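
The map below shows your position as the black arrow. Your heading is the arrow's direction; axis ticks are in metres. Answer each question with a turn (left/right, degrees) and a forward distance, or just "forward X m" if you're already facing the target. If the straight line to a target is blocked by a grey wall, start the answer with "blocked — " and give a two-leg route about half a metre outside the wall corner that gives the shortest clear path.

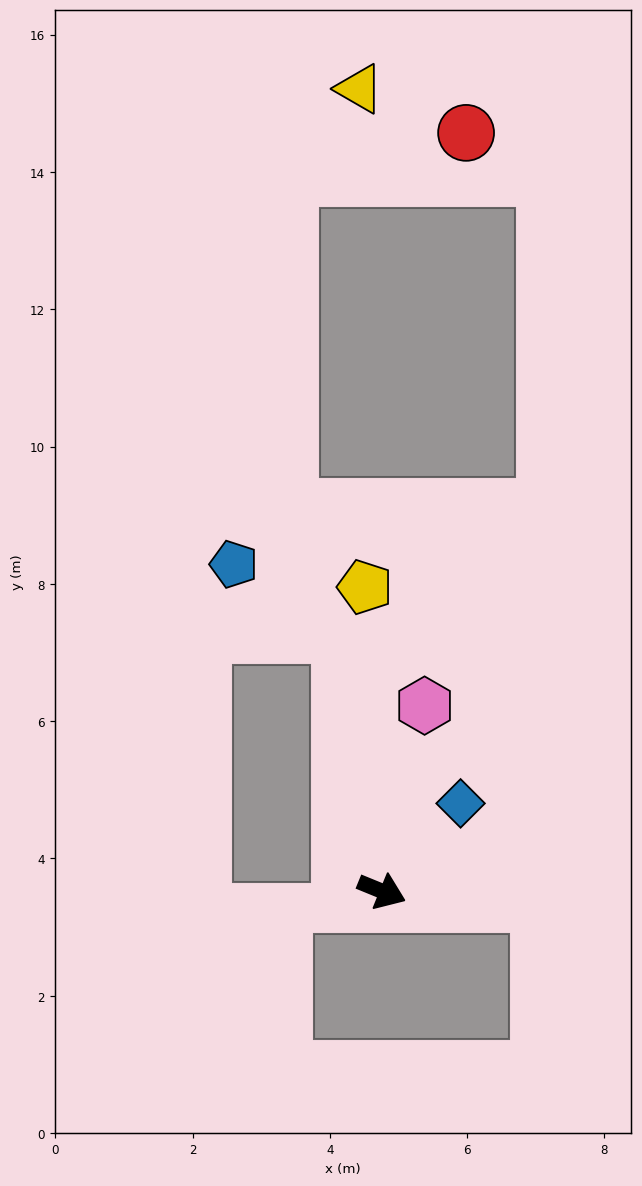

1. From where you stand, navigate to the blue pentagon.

blocked — turn left 121°, forward 3.8 m, then turn left 48°, forward 1.9 m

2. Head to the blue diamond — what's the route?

turn left 70°, forward 1.7 m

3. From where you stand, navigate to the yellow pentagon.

turn left 115°, forward 4.4 m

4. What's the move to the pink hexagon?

turn left 99°, forward 2.8 m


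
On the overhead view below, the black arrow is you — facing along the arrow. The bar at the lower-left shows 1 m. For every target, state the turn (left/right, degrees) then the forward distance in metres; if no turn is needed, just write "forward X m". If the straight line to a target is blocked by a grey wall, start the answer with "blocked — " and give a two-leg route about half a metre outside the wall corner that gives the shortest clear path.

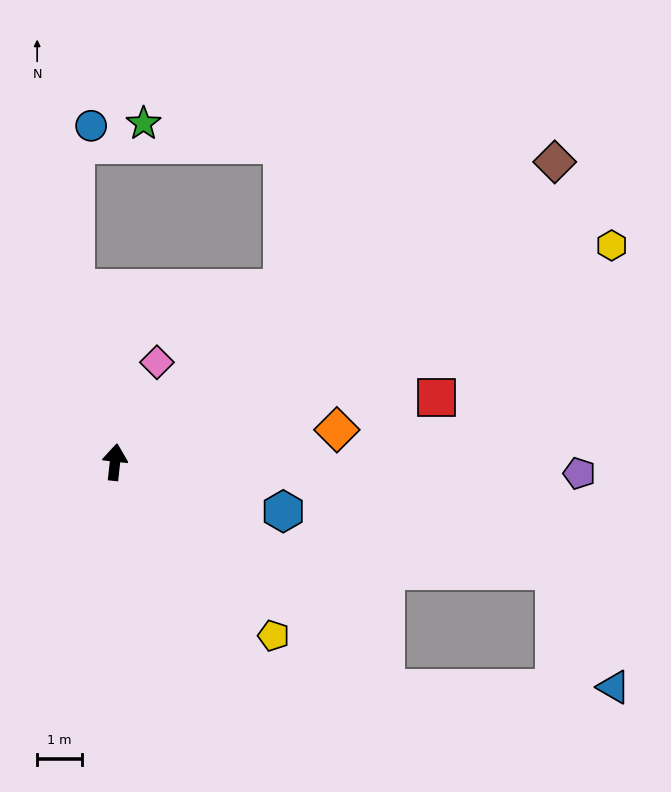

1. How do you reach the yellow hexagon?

turn right 60°, forward 12.1 m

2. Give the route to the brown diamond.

turn right 49°, forward 11.8 m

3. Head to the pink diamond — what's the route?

turn right 17°, forward 2.4 m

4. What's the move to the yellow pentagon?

turn right 131°, forward 5.2 m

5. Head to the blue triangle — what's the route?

blocked — turn right 124°, forward 7.8 m, then turn left 41°, forward 5.1 m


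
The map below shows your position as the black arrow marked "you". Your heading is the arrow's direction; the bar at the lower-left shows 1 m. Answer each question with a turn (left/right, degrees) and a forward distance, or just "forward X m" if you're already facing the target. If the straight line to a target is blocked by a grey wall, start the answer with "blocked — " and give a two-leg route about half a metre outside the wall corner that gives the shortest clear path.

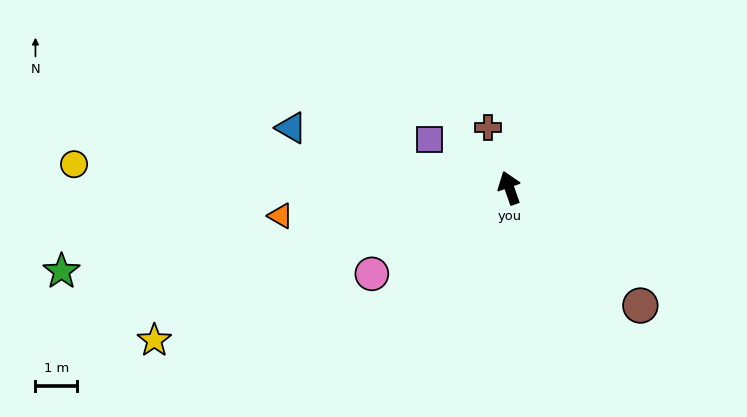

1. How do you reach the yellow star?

turn left 94°, forward 9.3 m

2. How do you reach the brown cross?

forward 1.5 m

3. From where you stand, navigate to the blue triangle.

turn left 55°, forward 5.4 m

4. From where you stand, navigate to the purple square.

turn left 39°, forward 2.2 m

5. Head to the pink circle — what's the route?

turn left 103°, forward 3.9 m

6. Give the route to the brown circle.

turn right 151°, forward 4.2 m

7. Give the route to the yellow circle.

turn left 68°, forward 10.5 m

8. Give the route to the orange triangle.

turn left 78°, forward 5.5 m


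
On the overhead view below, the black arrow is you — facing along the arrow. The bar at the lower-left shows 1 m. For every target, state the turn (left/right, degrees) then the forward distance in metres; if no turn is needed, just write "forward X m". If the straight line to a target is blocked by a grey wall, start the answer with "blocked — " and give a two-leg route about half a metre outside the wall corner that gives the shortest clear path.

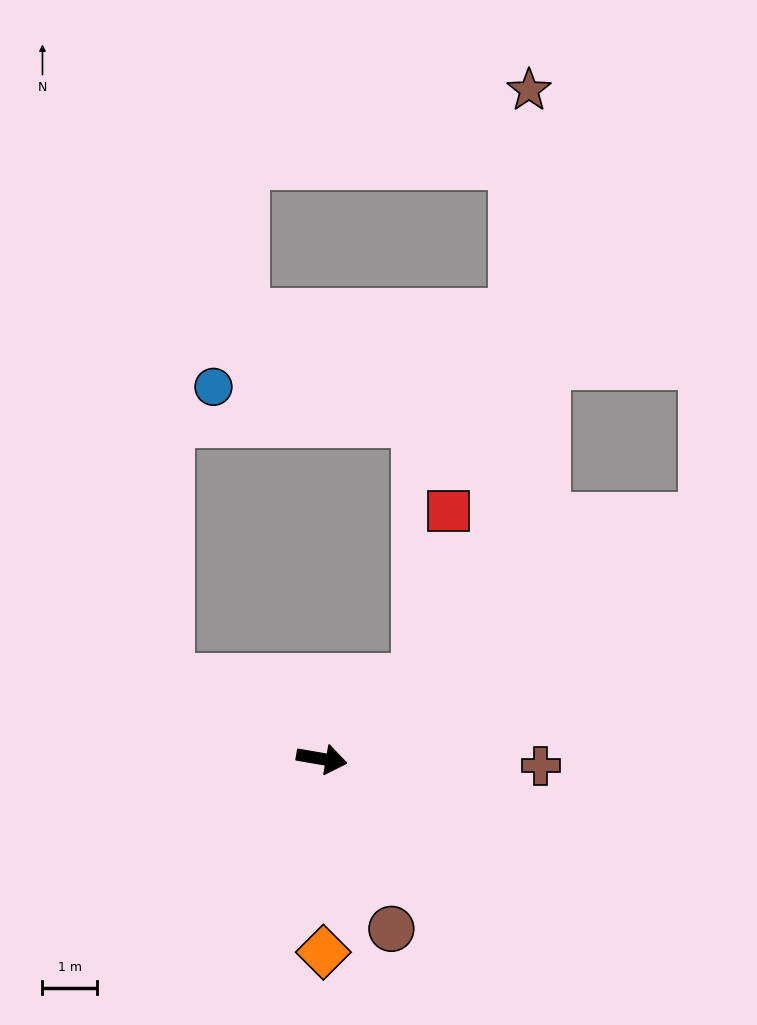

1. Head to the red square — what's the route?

blocked — turn left 52°, forward 2.3 m, then turn left 36°, forward 3.1 m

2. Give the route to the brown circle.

turn right 58°, forward 3.4 m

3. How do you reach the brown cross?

turn left 8°, forward 4.1 m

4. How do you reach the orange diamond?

turn right 80°, forward 3.6 m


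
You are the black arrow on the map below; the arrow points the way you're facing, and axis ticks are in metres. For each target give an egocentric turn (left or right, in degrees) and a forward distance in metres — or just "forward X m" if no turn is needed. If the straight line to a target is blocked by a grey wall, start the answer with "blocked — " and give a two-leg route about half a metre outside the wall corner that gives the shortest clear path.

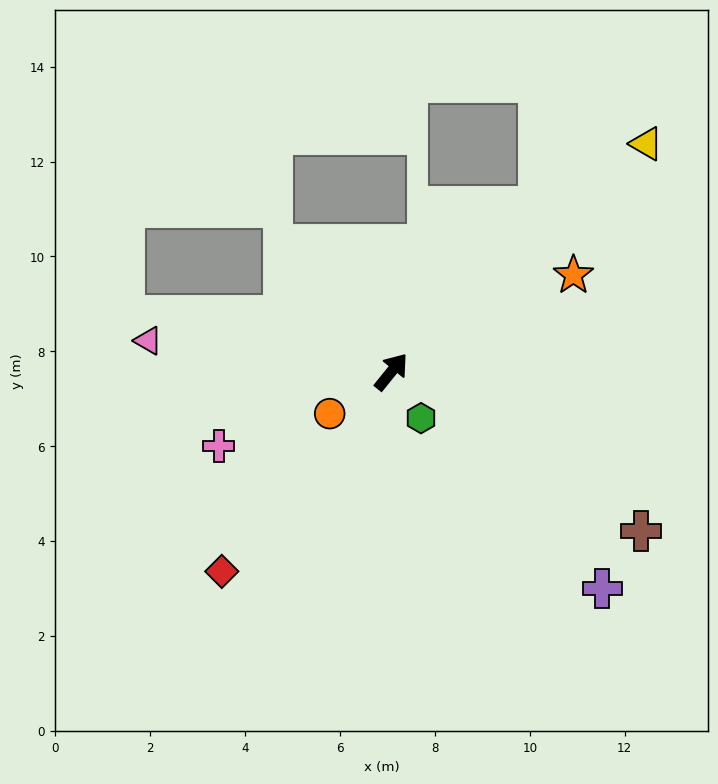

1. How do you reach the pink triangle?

turn left 122°, forward 5.2 m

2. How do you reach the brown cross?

turn right 84°, forward 6.2 m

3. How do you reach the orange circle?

turn left 163°, forward 1.6 m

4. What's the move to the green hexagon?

turn right 108°, forward 1.2 m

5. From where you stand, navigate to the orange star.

turn right 23°, forward 4.3 m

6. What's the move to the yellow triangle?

turn right 9°, forward 7.2 m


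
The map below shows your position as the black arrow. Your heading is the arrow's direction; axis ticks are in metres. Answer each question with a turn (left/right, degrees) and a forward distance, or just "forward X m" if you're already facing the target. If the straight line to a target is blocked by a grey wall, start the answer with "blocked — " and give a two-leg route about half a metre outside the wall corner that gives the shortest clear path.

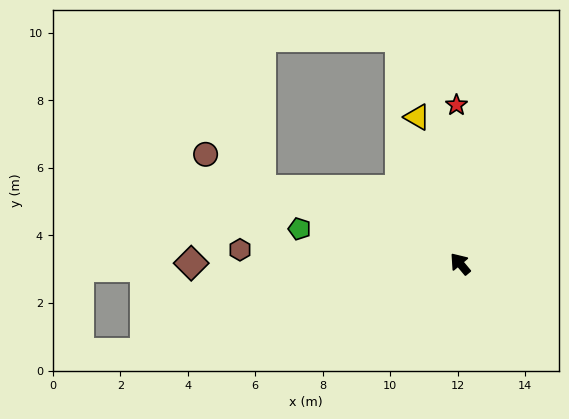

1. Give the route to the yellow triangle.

turn right 24°, forward 4.5 m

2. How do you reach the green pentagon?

turn left 38°, forward 4.9 m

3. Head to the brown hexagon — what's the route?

turn left 46°, forward 6.5 m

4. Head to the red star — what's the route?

turn right 39°, forward 4.7 m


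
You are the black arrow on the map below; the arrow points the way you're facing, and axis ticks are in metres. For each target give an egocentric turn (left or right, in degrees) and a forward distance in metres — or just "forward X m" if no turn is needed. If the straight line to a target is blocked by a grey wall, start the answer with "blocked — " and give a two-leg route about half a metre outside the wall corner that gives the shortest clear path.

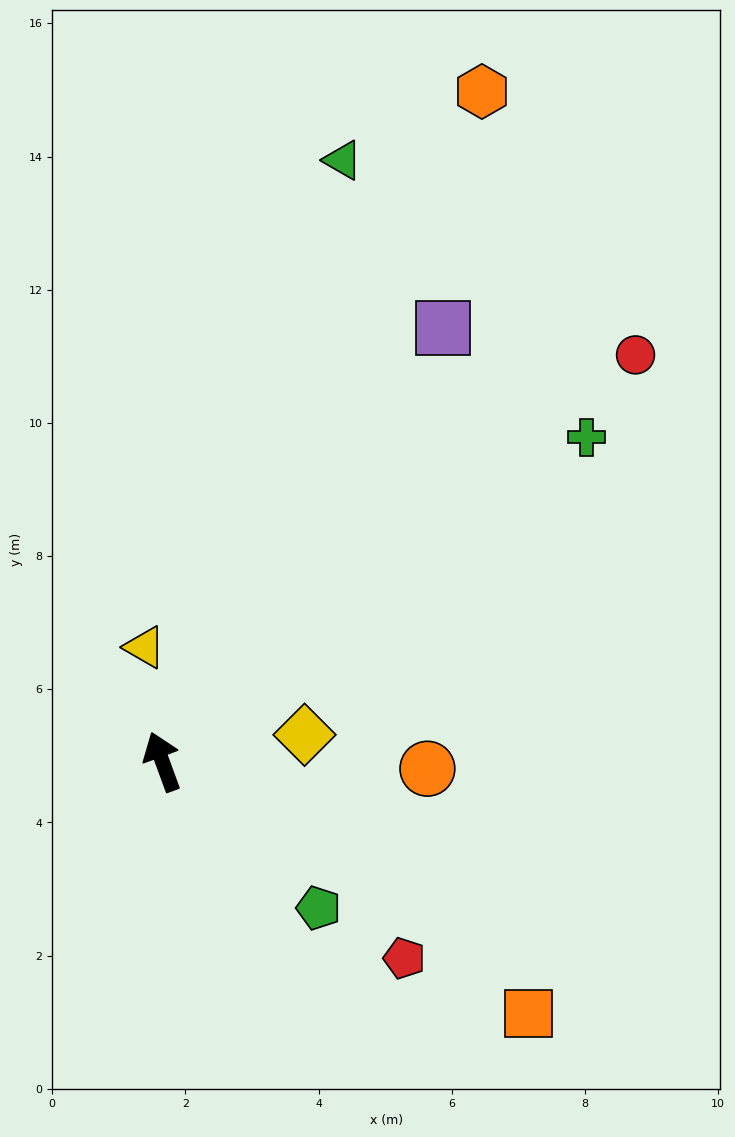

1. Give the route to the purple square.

turn right 53°, forward 7.8 m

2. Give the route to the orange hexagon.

turn right 46°, forward 11.1 m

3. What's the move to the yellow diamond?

turn right 99°, forward 2.2 m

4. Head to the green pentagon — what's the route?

turn right 153°, forward 3.2 m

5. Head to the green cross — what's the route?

turn right 73°, forward 8.0 m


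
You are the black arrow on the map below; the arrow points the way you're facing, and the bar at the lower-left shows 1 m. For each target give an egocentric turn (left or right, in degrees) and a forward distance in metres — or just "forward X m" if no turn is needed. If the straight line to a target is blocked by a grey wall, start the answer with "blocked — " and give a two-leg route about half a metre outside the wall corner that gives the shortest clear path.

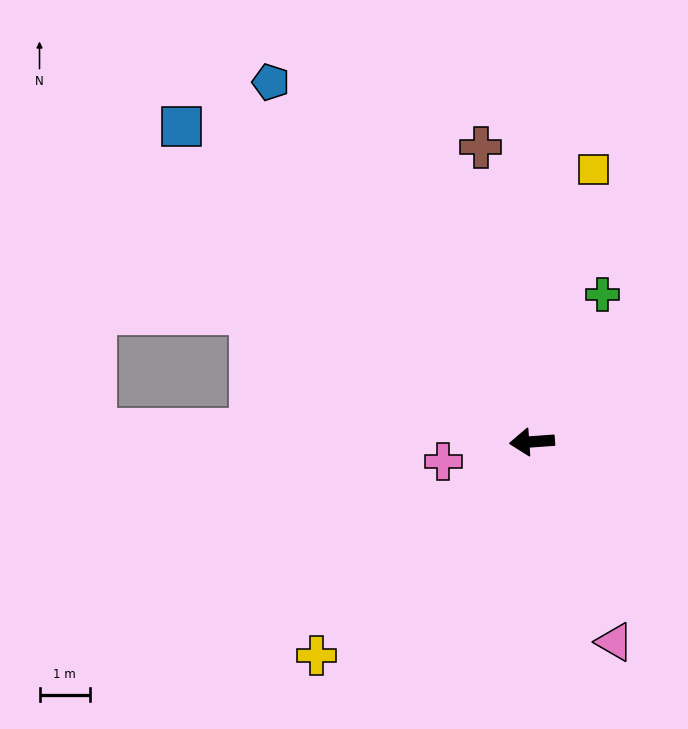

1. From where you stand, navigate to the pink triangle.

turn left 108°, forward 4.3 m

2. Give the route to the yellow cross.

turn left 41°, forward 6.0 m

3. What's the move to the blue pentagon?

turn right 58°, forward 8.9 m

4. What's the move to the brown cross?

turn right 84°, forward 6.0 m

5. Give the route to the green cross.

turn right 120°, forward 3.3 m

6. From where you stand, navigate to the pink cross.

turn left 9°, forward 1.8 m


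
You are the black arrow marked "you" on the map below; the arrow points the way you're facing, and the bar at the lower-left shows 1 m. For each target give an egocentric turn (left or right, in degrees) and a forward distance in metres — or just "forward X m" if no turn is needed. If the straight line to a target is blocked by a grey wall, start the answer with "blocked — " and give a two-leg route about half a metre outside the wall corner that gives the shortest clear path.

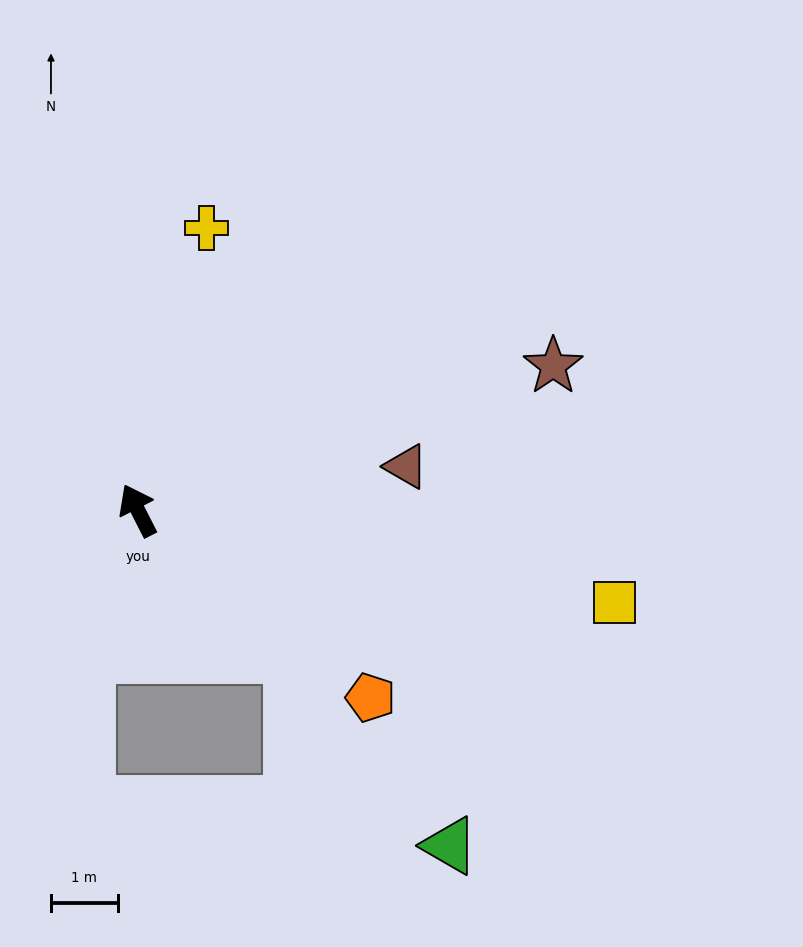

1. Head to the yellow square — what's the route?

turn right 128°, forward 7.3 m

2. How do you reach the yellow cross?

turn right 41°, forward 4.3 m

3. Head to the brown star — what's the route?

turn right 98°, forward 6.6 m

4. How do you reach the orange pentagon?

turn right 156°, forward 4.5 m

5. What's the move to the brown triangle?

turn right 108°, forward 4.1 m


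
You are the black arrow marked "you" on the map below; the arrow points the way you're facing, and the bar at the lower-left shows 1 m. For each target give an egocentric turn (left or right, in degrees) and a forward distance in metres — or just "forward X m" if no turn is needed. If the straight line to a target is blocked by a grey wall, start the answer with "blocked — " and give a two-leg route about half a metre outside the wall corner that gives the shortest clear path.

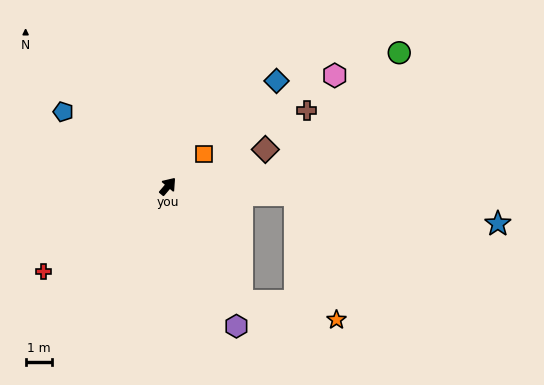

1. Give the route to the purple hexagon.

turn right 114°, forward 5.9 m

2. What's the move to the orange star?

blocked — turn right 107°, forward 5.2 m, then turn left 46°, forward 3.6 m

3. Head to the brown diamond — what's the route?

turn right 29°, forward 3.9 m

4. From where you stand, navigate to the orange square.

turn right 8°, forward 1.8 m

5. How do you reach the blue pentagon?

turn left 95°, forward 4.9 m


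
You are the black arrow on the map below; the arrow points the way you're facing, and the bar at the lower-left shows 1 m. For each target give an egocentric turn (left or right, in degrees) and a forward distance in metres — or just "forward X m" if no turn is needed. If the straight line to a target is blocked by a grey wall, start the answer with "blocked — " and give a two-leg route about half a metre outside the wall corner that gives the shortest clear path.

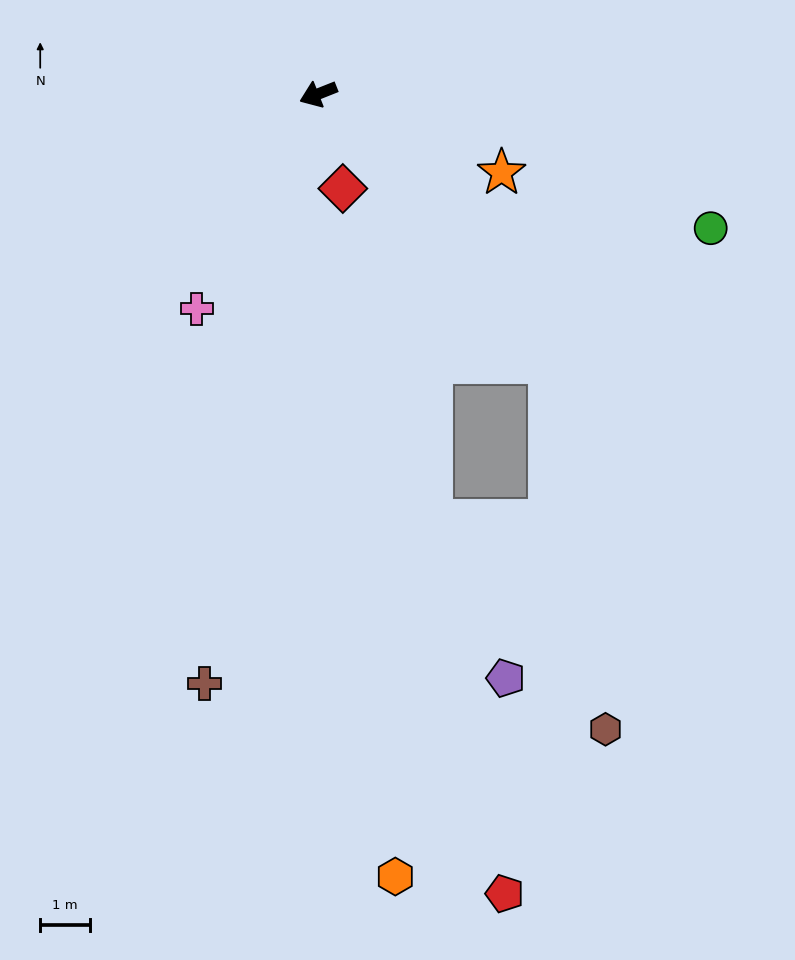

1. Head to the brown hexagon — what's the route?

blocked — turn left 109°, forward 7.2 m, then turn right 32°, forward 7.5 m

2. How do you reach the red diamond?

turn left 83°, forward 2.0 m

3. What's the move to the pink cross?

turn left 39°, forward 5.0 m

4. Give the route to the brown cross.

turn left 57°, forward 12.2 m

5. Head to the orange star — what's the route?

turn left 135°, forward 4.0 m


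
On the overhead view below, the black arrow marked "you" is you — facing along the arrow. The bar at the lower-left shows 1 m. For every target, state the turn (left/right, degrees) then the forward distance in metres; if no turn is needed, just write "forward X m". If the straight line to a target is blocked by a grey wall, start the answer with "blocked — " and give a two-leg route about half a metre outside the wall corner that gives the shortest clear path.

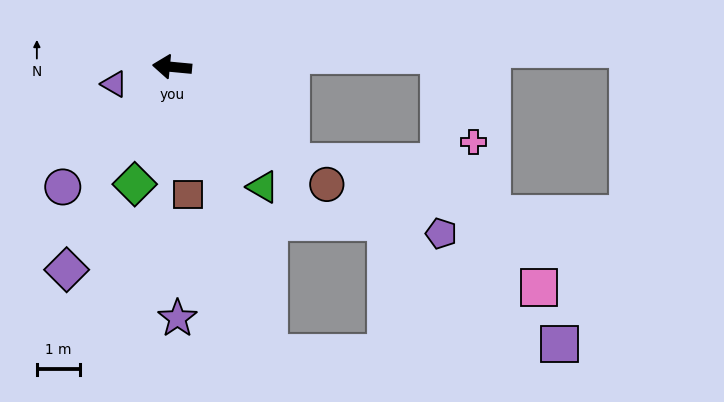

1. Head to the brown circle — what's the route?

turn left 148°, forward 4.5 m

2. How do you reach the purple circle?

turn left 53°, forward 3.8 m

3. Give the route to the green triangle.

turn left 133°, forward 3.5 m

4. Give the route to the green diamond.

turn left 78°, forward 2.8 m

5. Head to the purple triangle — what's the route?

turn left 22°, forward 1.4 m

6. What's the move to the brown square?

turn left 103°, forward 3.0 m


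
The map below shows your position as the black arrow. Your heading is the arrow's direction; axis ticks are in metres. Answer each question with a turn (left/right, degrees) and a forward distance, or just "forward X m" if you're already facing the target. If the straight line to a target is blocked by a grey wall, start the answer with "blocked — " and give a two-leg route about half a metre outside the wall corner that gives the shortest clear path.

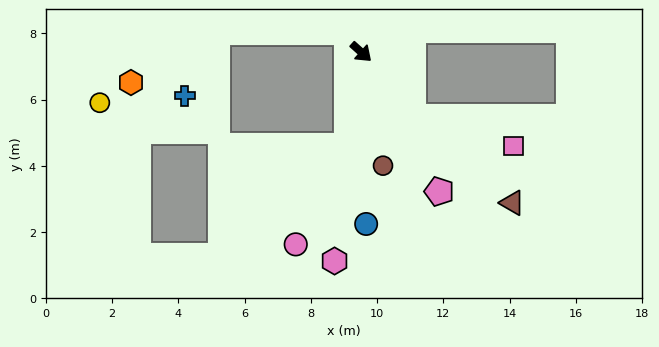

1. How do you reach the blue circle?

turn right 46°, forward 5.2 m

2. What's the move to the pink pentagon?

turn right 19°, forward 4.8 m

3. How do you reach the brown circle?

turn right 37°, forward 3.5 m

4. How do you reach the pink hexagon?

turn right 55°, forward 6.4 m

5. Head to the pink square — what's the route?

blocked — turn right 10°, forward 2.5 m, then turn left 36°, forward 3.2 m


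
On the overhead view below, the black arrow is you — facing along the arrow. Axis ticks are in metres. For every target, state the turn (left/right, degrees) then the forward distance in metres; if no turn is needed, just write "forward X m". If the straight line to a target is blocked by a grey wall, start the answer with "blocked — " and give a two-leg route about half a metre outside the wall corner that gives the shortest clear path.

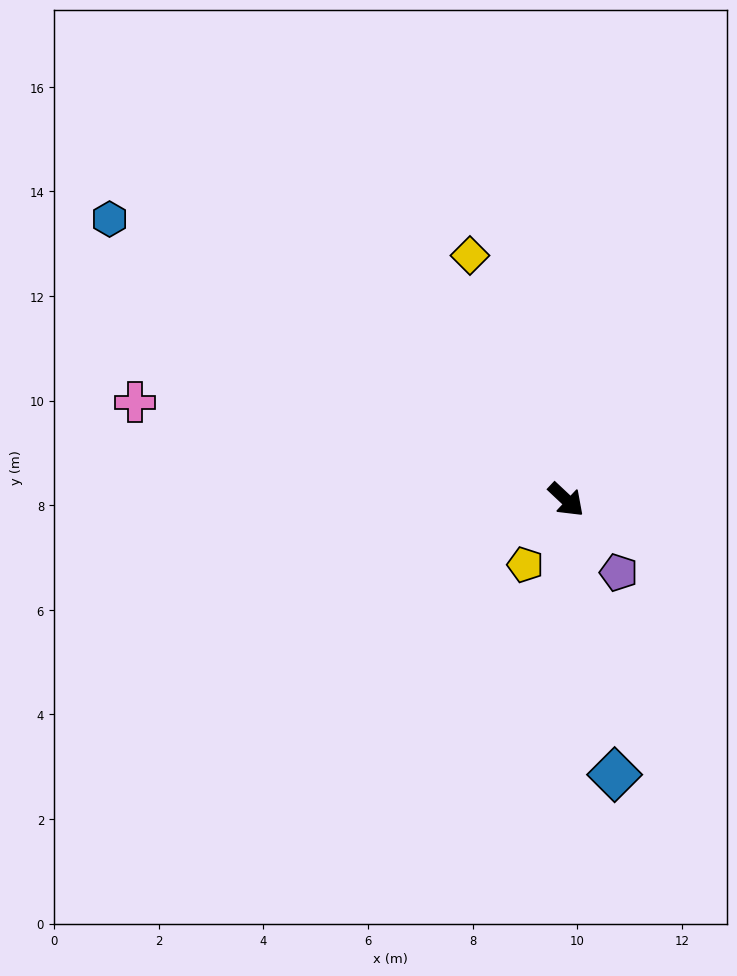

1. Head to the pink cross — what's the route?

turn right 150°, forward 8.5 m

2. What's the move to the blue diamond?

turn right 37°, forward 5.3 m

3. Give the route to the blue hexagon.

turn right 168°, forward 10.2 m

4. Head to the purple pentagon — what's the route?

turn right 11°, forward 1.7 m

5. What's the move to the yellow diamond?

turn left 155°, forward 5.0 m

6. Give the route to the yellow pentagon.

turn right 79°, forward 1.5 m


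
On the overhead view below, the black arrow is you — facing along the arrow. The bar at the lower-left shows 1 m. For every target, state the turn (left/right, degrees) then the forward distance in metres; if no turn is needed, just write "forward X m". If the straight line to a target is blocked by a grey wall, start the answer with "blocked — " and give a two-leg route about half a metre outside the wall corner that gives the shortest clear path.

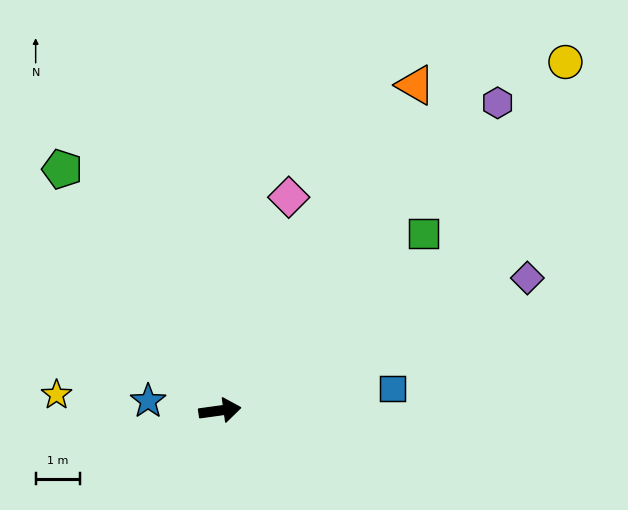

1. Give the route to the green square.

turn left 33°, forward 6.0 m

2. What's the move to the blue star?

turn left 165°, forward 1.6 m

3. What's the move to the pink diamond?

turn left 64°, forward 5.0 m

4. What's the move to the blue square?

forward 3.9 m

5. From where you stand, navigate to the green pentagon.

turn left 115°, forward 6.5 m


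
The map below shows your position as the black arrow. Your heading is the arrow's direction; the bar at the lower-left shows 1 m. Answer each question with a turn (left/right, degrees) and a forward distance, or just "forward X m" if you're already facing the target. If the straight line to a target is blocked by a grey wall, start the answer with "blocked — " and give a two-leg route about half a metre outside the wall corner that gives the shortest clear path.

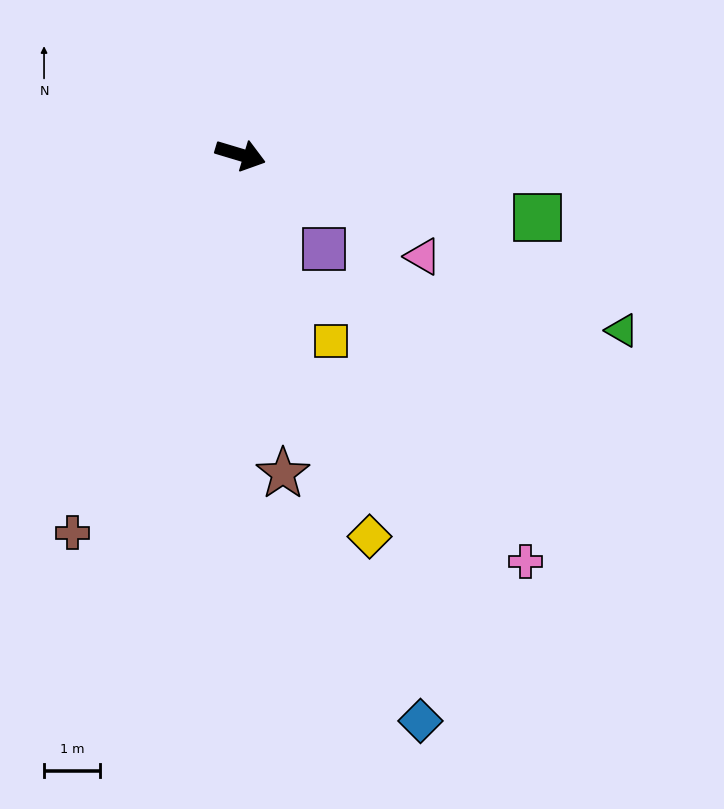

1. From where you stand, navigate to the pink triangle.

turn right 12°, forward 3.7 m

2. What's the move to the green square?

turn left 5°, forward 5.4 m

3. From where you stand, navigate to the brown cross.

turn right 97°, forward 7.3 m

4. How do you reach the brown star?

turn right 66°, forward 5.7 m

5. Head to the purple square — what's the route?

turn right 32°, forward 2.2 m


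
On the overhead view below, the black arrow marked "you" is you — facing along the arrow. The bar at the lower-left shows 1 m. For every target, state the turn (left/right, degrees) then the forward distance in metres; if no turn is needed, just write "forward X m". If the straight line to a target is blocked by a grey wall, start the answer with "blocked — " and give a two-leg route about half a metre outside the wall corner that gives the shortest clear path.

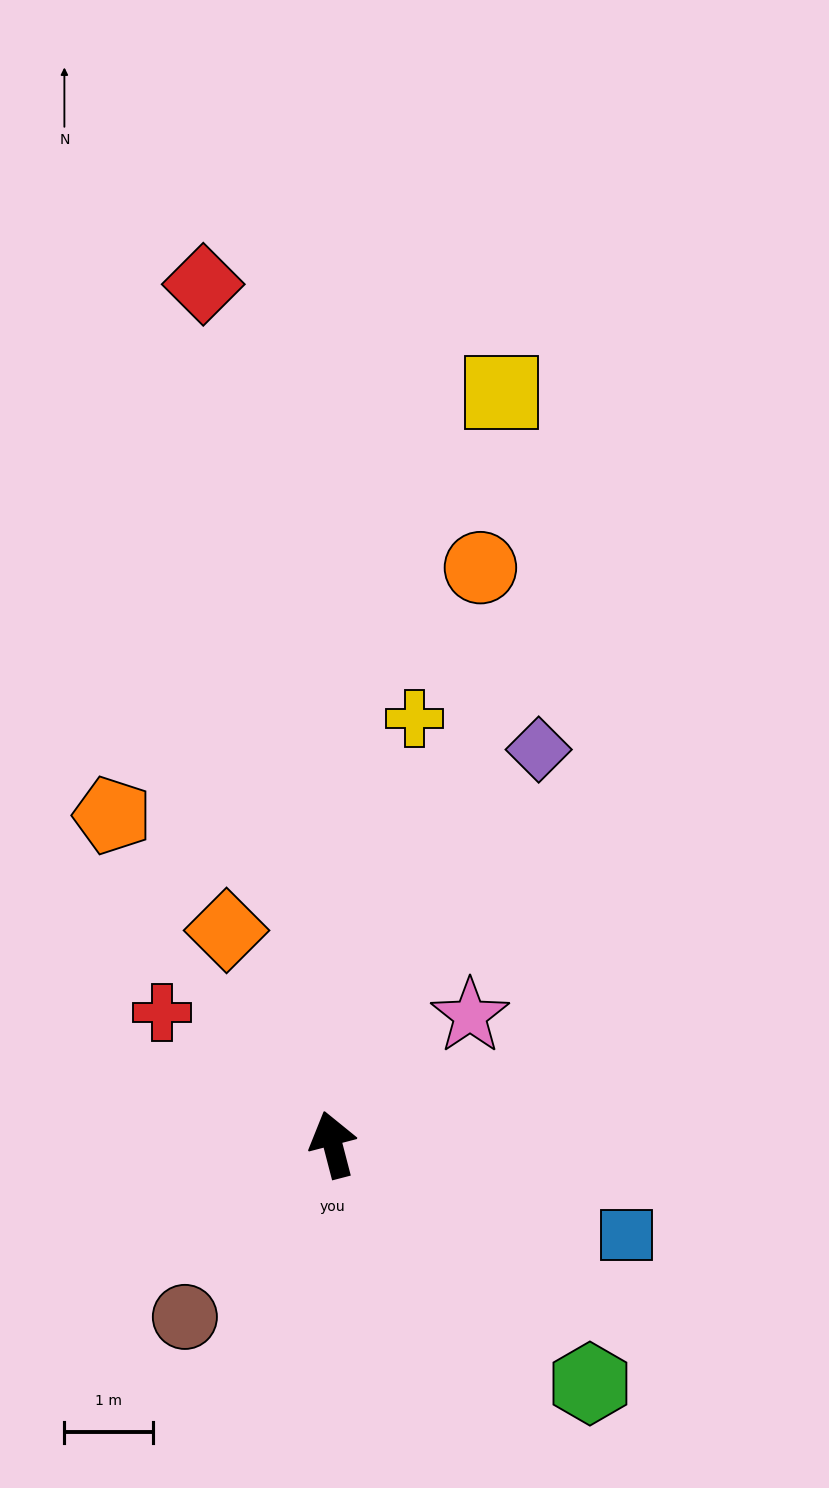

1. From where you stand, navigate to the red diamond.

turn right 6°, forward 9.8 m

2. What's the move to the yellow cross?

turn right 25°, forward 4.9 m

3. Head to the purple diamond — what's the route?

turn right 42°, forward 5.0 m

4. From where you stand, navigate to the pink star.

turn right 61°, forward 2.1 m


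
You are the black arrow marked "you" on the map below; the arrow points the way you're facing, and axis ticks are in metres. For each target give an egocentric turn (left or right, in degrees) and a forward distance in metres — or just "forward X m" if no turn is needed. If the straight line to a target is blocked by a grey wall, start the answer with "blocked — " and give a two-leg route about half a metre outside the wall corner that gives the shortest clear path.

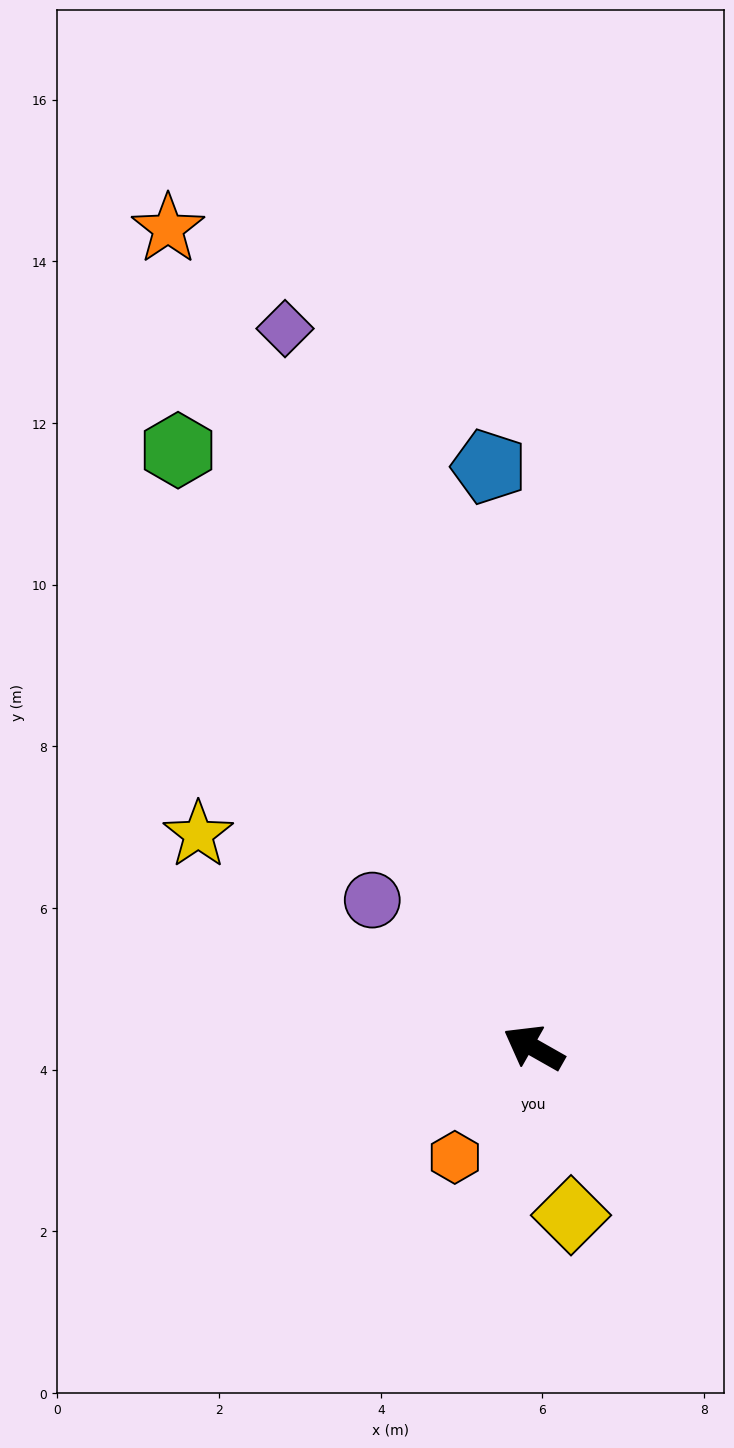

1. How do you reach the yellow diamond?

turn left 132°, forward 2.1 m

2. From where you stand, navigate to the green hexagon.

turn right 30°, forward 8.6 m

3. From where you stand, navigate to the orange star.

turn right 36°, forward 11.1 m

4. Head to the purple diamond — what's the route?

turn right 41°, forward 9.4 m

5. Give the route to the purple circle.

turn right 13°, forward 2.7 m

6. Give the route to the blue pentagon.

turn right 56°, forward 7.2 m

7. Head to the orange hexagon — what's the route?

turn left 84°, forward 1.7 m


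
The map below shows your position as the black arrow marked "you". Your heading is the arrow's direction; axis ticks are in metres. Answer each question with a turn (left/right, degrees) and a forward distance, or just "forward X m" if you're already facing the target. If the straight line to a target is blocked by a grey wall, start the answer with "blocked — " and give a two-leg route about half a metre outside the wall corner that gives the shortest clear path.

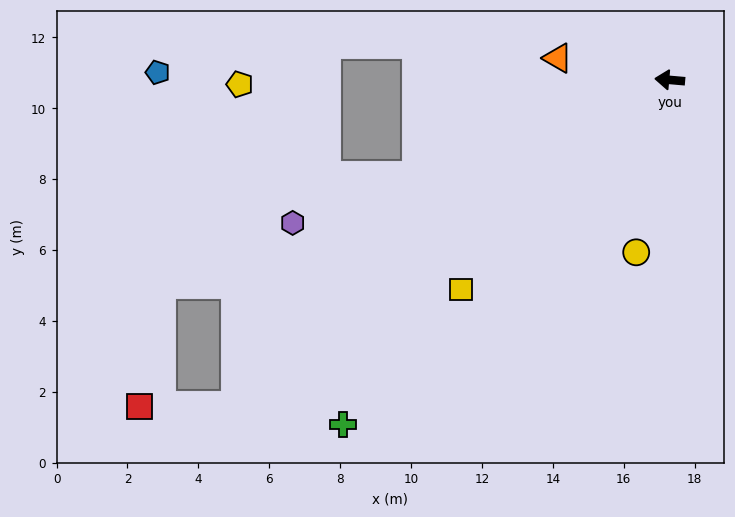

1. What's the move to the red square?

blocked — turn left 42°, forward 15.3 m, then turn right 37°, forward 2.7 m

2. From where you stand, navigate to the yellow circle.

turn left 84°, forward 5.0 m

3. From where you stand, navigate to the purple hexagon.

turn left 26°, forward 11.4 m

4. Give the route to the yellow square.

turn left 50°, forward 8.3 m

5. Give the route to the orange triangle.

turn right 6°, forward 3.2 m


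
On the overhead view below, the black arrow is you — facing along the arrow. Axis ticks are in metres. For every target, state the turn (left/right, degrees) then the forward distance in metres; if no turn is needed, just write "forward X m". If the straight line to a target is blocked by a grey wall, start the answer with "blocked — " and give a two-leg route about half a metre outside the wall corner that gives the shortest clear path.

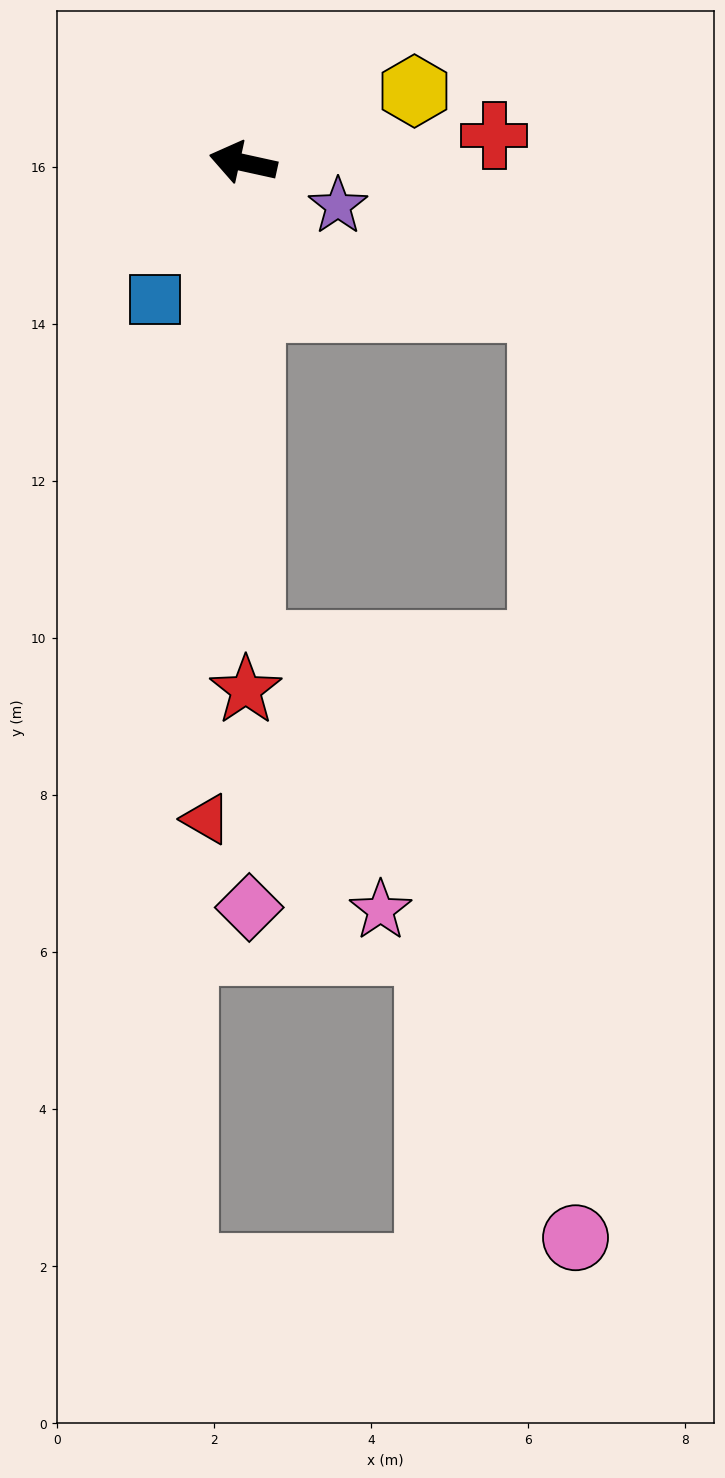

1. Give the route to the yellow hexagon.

turn right 145°, forward 2.4 m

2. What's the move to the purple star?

turn left 168°, forward 1.3 m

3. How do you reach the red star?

turn left 103°, forward 6.7 m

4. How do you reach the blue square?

turn left 70°, forward 2.1 m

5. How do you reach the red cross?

turn right 161°, forward 3.2 m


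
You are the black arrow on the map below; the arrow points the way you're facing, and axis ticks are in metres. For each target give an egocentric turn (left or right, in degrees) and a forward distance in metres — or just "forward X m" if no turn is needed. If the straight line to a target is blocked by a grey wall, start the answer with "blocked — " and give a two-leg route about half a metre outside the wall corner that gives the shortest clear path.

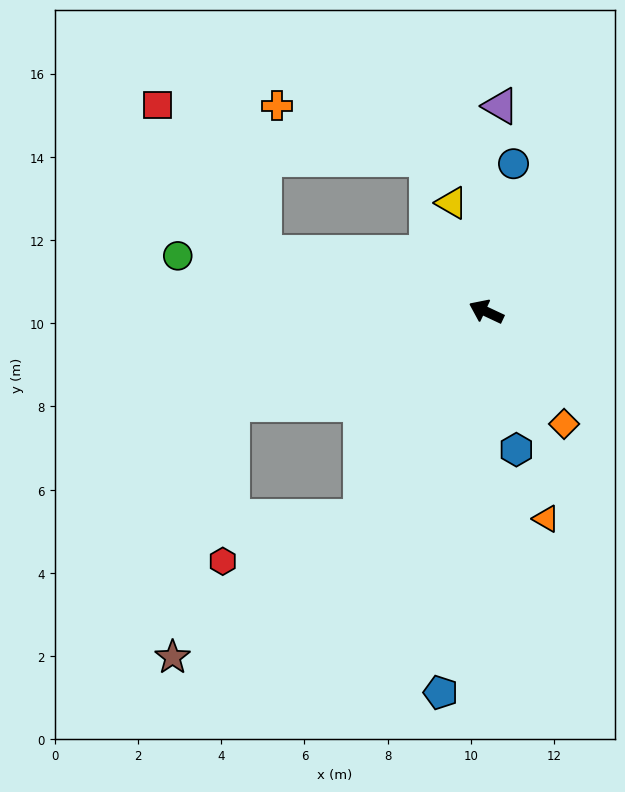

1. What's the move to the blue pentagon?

turn left 108°, forward 9.2 m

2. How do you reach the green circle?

turn left 15°, forward 7.5 m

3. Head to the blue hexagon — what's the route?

turn left 127°, forward 3.4 m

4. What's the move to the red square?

blocked — turn left 10°, forward 5.5 m, then turn right 39°, forward 4.4 m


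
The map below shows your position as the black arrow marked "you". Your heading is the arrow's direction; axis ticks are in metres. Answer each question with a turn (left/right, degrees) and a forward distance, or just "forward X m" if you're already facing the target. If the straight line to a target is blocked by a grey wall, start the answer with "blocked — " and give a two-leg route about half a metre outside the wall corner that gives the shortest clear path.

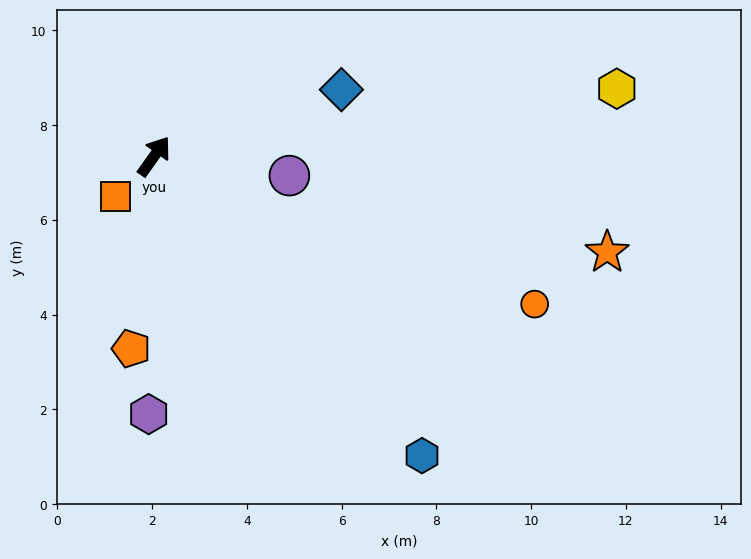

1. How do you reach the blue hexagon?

turn right 103°, forward 8.5 m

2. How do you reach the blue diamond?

turn right 35°, forward 4.2 m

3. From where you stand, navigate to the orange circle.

turn right 76°, forward 8.6 m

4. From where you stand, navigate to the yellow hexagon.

turn right 46°, forward 9.9 m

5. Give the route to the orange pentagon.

turn right 151°, forward 4.1 m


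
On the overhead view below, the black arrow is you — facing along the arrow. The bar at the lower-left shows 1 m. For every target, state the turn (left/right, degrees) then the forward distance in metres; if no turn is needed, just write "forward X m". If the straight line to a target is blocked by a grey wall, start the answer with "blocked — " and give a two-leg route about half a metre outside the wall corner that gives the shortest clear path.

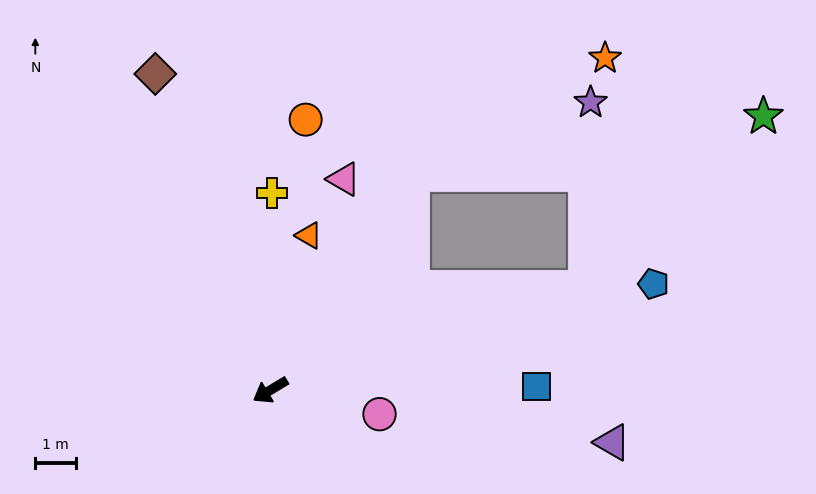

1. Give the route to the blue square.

turn left 150°, forward 6.6 m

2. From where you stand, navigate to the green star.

blocked — turn left 167°, forward 8.2 m, then turn left 26°, forward 6.1 m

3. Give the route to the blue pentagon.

turn left 164°, forward 9.8 m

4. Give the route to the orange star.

blocked — turn right 155°, forward 6.4 m, then turn right 25°, forward 5.6 m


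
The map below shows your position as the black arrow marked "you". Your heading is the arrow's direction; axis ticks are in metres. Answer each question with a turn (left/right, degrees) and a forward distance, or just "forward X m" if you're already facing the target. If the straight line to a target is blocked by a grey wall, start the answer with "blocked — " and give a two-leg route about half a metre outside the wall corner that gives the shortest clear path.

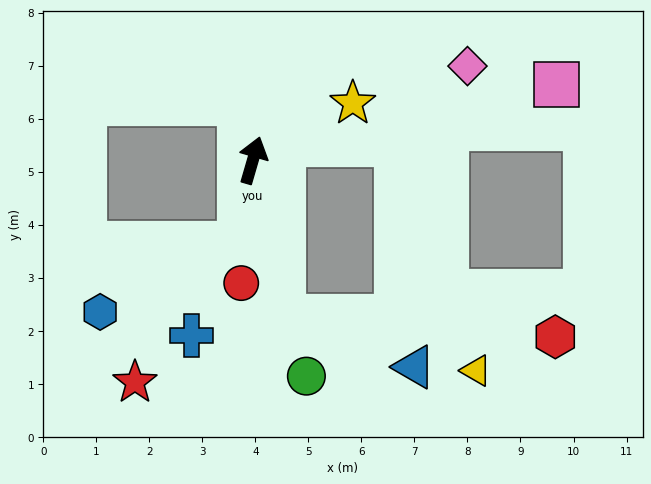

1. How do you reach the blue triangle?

blocked — turn right 153°, forward 3.0 m, then turn left 58°, forward 2.6 m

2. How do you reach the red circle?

turn right 169°, forward 2.3 m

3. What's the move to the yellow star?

turn right 44°, forward 2.2 m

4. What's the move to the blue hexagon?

blocked — turn right 173°, forward 1.6 m, then turn right 55°, forward 2.9 m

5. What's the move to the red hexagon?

blocked — turn right 153°, forward 3.0 m, then turn left 75°, forward 5.1 m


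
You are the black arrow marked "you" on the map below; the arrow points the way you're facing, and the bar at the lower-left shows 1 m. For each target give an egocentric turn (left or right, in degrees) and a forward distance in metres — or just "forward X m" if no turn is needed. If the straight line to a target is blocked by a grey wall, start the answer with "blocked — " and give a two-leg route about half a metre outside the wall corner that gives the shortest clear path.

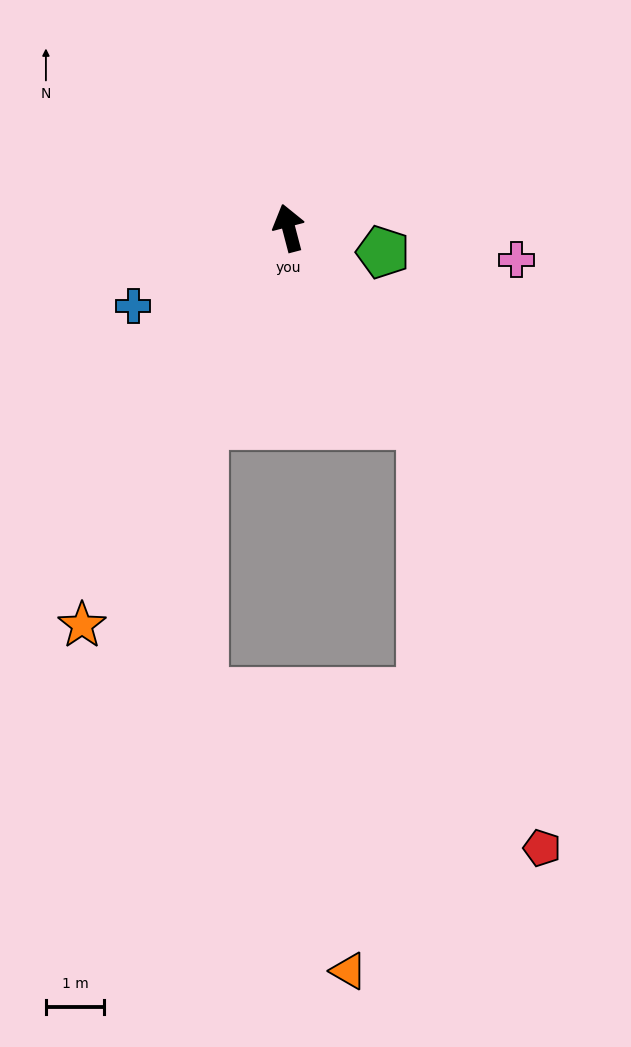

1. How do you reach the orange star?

turn left 138°, forward 7.7 m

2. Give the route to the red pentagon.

blocked — turn right 161°, forward 4.1 m, then turn right 18°, forward 7.6 m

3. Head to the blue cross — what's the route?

turn left 102°, forward 3.0 m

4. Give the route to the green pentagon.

turn right 119°, forward 1.7 m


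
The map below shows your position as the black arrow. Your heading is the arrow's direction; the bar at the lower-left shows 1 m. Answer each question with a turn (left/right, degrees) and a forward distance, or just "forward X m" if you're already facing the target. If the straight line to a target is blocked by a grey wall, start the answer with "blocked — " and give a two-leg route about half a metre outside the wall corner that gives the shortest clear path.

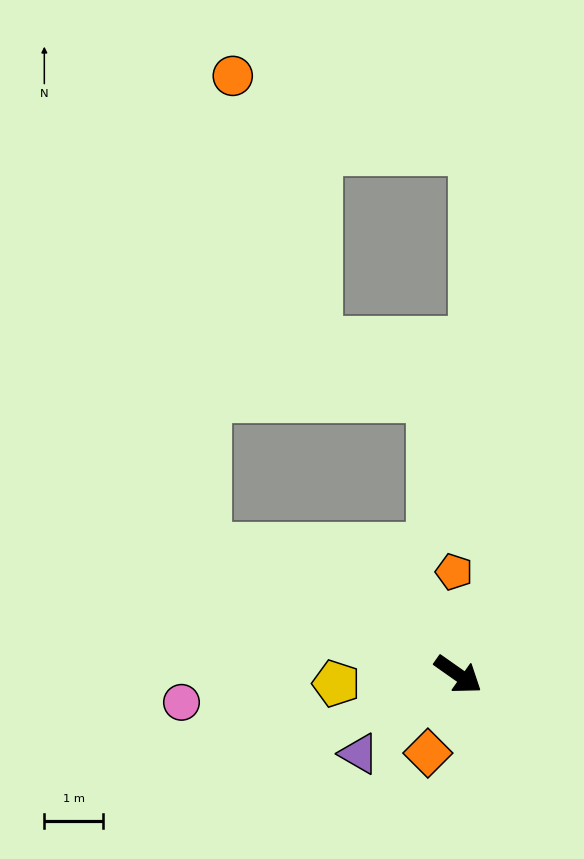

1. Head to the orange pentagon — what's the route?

turn left 127°, forward 1.8 m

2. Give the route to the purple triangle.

turn right 106°, forward 2.2 m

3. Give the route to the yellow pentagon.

turn right 141°, forward 2.1 m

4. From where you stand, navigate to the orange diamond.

turn right 76°, forward 1.4 m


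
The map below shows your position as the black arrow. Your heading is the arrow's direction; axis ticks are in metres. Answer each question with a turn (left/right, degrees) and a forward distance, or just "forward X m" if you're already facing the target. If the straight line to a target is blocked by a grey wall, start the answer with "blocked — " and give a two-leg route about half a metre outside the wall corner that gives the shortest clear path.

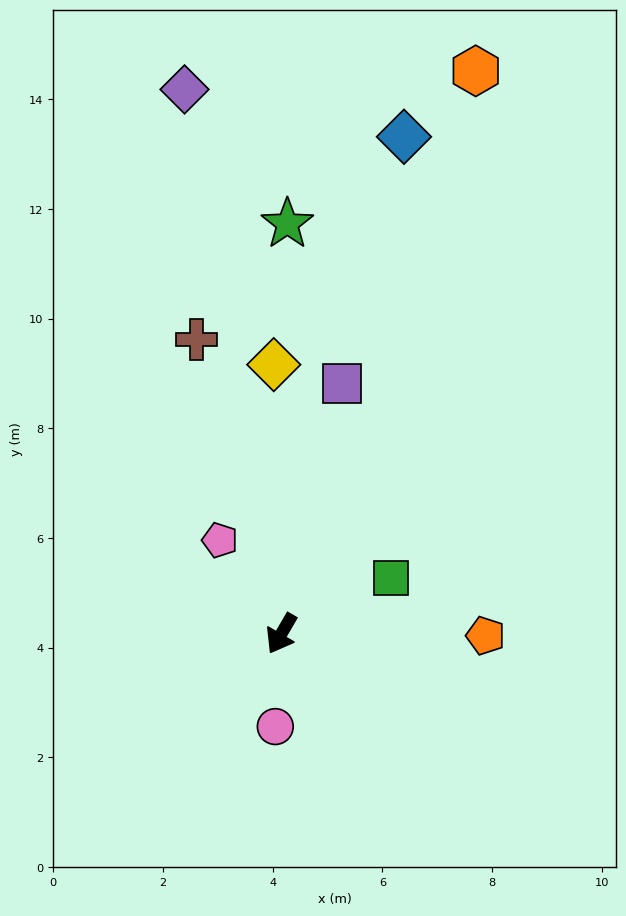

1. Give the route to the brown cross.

turn right 134°, forward 5.6 m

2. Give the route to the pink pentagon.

turn right 117°, forward 2.0 m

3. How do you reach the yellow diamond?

turn right 148°, forward 4.9 m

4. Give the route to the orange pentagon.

turn left 120°, forward 3.7 m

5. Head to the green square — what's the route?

turn left 147°, forward 2.2 m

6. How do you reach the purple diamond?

turn right 140°, forward 10.1 m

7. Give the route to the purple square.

turn right 164°, forward 4.7 m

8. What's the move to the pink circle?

turn left 26°, forward 1.7 m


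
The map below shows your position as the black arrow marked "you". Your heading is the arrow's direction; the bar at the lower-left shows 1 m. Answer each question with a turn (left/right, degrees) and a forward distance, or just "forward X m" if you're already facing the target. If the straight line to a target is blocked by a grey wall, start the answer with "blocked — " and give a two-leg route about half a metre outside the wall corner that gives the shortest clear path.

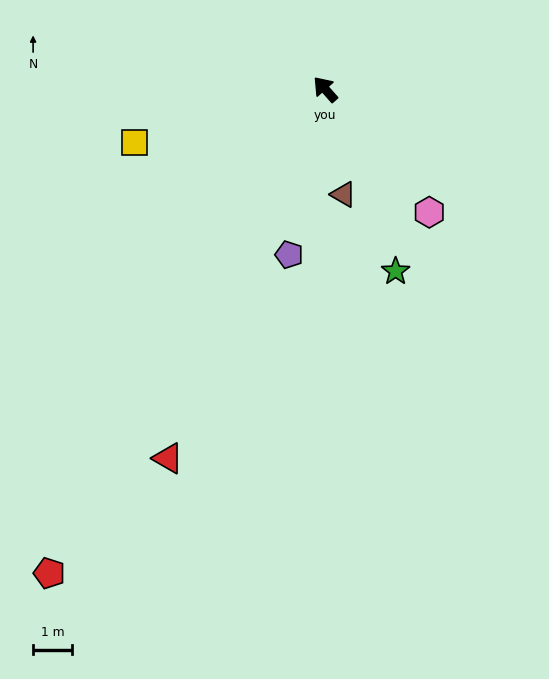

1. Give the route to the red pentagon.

turn left 109°, forward 14.3 m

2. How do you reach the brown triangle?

turn left 148°, forward 2.7 m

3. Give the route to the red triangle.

turn left 115°, forward 10.3 m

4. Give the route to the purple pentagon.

turn left 126°, forward 4.4 m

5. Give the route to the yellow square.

turn left 64°, forward 5.1 m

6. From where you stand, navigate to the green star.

turn left 160°, forward 5.0 m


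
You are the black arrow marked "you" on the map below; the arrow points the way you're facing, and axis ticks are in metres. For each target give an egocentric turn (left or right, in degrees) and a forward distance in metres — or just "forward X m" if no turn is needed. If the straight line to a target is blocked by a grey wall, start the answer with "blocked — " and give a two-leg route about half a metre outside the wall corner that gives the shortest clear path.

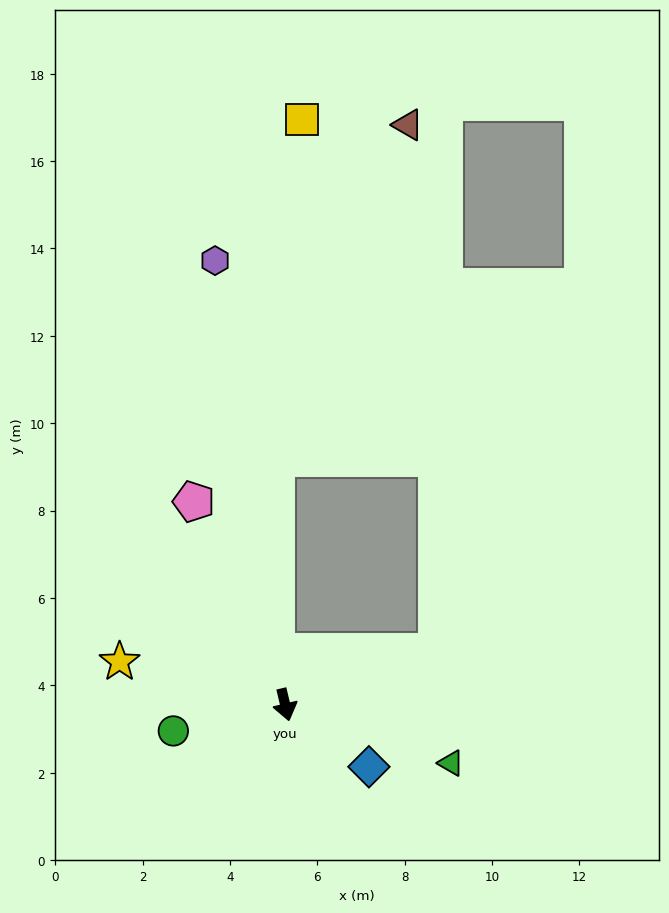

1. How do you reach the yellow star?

turn right 118°, forward 3.9 m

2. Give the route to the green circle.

turn right 90°, forward 2.6 m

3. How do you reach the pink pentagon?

turn right 169°, forward 5.1 m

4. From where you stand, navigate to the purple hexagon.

turn left 176°, forward 10.3 m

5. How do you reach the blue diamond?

turn left 40°, forward 2.4 m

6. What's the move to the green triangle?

turn left 57°, forward 4.0 m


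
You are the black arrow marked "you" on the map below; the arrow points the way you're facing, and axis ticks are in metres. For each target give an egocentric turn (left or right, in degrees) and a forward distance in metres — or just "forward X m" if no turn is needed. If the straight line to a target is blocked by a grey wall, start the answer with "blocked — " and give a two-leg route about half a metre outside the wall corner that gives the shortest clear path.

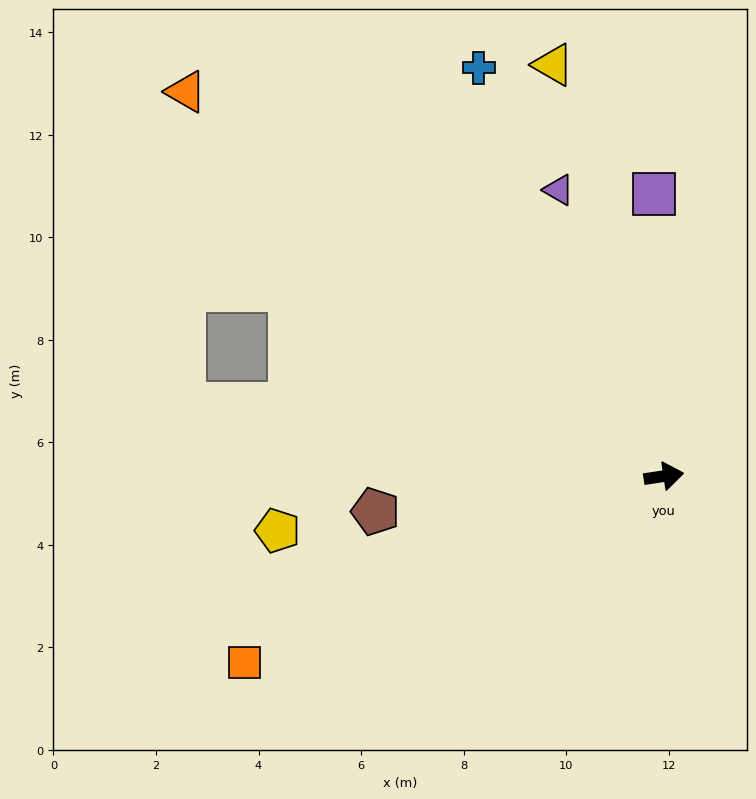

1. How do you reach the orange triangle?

turn left 133°, forward 12.0 m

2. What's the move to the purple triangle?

turn left 102°, forward 5.9 m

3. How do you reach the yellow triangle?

turn left 97°, forward 8.3 m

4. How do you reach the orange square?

turn right 165°, forward 8.9 m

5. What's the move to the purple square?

turn left 83°, forward 5.5 m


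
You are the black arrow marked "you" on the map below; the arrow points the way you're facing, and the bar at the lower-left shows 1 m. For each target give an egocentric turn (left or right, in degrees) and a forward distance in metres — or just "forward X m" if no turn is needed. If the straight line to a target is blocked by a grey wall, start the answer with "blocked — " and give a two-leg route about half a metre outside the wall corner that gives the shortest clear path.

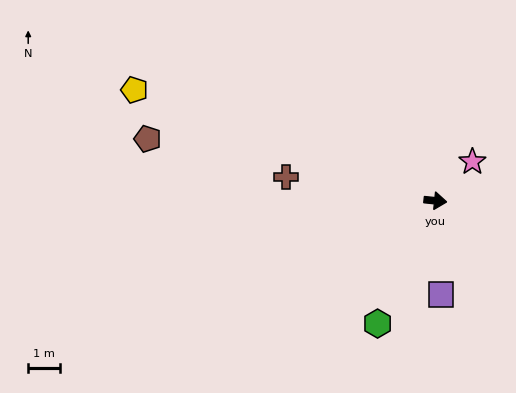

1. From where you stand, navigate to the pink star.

turn left 52°, forward 1.7 m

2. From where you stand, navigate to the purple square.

turn right 81°, forward 2.9 m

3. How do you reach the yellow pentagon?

turn left 166°, forward 10.1 m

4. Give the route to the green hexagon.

turn right 109°, forward 4.3 m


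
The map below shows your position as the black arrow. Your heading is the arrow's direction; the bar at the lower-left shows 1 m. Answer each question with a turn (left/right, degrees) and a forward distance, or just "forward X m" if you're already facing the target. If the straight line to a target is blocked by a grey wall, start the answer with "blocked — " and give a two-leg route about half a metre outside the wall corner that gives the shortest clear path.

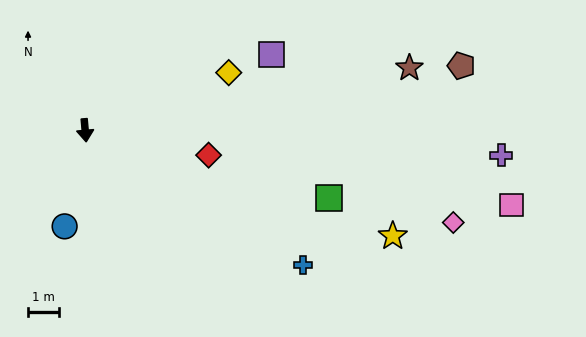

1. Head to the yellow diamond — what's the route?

turn left 107°, forward 5.0 m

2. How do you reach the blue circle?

turn right 17°, forward 3.2 m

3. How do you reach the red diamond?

turn left 74°, forward 4.1 m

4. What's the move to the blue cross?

turn left 53°, forward 8.3 m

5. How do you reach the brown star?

turn left 96°, forward 10.7 m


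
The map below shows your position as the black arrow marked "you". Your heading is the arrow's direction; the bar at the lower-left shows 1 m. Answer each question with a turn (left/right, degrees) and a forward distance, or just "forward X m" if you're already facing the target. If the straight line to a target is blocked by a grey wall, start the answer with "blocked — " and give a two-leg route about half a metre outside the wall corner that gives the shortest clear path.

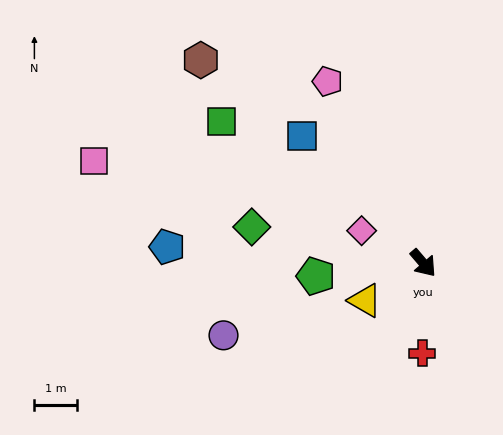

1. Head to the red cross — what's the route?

turn right 41°, forward 2.1 m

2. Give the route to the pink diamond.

turn right 158°, forward 1.6 m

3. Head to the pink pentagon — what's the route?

turn left 167°, forward 4.9 m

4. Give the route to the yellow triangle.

turn right 98°, forward 1.6 m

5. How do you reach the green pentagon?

turn right 124°, forward 2.6 m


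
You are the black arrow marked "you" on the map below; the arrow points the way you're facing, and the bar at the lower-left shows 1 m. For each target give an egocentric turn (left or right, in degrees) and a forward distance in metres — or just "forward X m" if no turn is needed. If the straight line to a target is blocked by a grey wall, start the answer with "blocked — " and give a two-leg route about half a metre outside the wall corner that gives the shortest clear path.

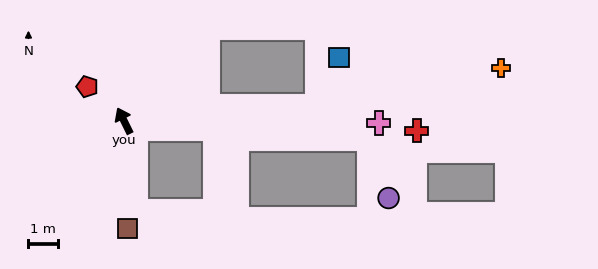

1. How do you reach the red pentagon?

turn left 21°, forward 1.7 m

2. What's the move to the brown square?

turn left 156°, forward 3.6 m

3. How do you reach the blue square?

blocked — turn right 112°, forward 6.5 m, then turn left 62°, forward 1.8 m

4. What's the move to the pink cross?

turn right 117°, forward 8.6 m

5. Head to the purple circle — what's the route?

blocked — turn right 120°, forward 8.3 m, then turn right 68°, forward 2.1 m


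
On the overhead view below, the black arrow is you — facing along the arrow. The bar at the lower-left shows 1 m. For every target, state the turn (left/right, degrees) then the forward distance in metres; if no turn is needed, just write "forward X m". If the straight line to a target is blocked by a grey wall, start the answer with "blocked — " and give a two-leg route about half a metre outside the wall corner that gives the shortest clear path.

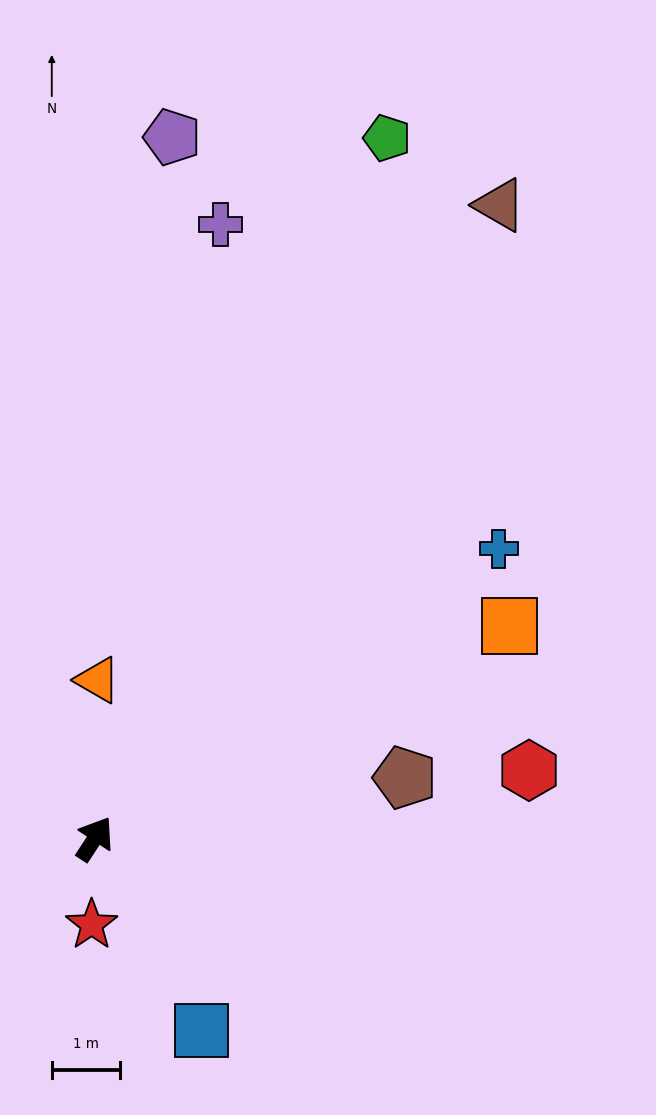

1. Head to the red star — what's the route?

turn right 149°, forward 1.3 m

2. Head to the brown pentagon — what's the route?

turn right 46°, forward 4.6 m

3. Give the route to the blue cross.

turn right 21°, forward 7.3 m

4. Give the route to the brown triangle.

forward 11.0 m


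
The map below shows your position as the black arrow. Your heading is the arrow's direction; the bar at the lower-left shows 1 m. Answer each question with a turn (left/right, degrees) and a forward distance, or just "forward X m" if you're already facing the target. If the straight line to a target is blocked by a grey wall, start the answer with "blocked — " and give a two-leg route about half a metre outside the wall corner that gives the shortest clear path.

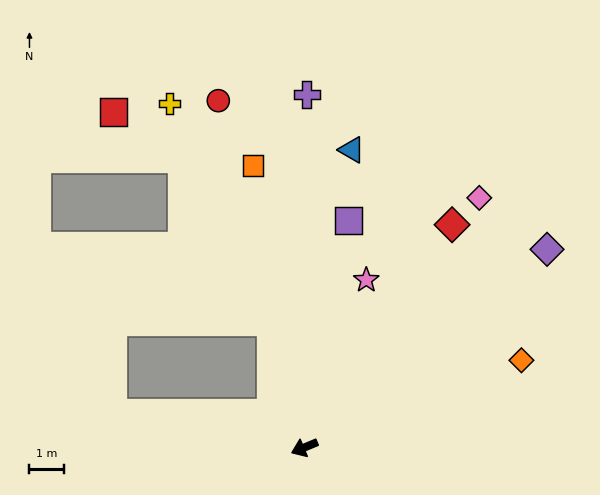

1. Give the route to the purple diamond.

turn right 163°, forward 9.1 m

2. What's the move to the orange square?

turn right 102°, forward 8.4 m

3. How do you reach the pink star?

turn right 133°, forward 5.2 m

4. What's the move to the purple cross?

turn right 113°, forward 10.3 m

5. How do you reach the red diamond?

turn right 146°, forward 7.8 m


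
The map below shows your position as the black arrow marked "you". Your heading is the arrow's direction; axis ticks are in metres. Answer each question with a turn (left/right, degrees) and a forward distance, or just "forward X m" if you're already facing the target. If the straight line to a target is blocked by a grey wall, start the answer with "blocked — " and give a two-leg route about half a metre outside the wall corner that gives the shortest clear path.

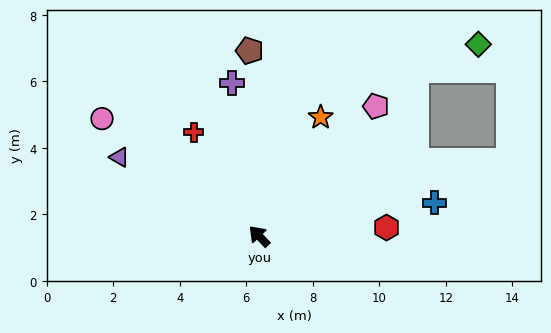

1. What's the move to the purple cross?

turn right 34°, forward 4.7 m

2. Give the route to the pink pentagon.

turn right 86°, forward 5.3 m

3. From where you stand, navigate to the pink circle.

turn left 10°, forward 5.9 m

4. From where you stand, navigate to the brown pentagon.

turn right 41°, forward 5.6 m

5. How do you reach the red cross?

turn right 12°, forward 3.7 m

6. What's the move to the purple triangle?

turn left 17°, forward 4.8 m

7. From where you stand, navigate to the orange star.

turn right 71°, forward 4.0 m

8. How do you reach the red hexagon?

turn right 130°, forward 3.8 m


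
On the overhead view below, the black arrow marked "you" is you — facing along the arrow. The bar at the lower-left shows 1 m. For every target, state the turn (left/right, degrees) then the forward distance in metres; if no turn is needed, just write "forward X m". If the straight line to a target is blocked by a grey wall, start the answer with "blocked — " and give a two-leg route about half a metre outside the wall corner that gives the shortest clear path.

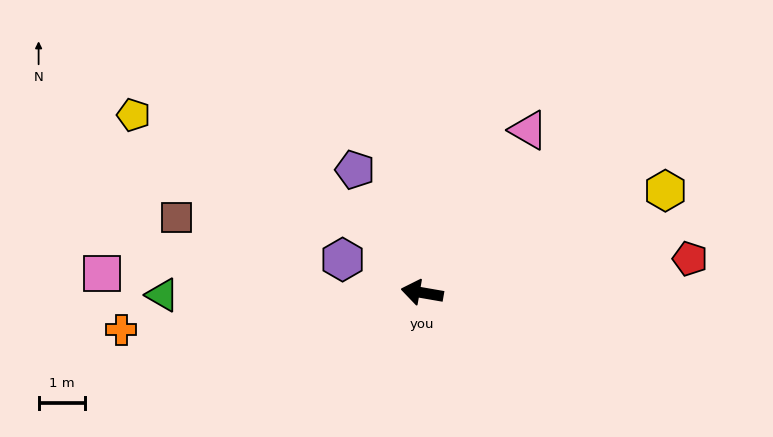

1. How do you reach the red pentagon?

turn right 163°, forward 5.8 m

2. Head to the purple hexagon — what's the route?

turn right 13°, forward 1.9 m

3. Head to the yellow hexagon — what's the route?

turn right 147°, forward 5.7 m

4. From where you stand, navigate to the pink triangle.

turn right 113°, forward 4.2 m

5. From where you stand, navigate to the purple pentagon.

turn right 51°, forward 3.0 m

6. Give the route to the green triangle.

turn left 10°, forward 5.6 m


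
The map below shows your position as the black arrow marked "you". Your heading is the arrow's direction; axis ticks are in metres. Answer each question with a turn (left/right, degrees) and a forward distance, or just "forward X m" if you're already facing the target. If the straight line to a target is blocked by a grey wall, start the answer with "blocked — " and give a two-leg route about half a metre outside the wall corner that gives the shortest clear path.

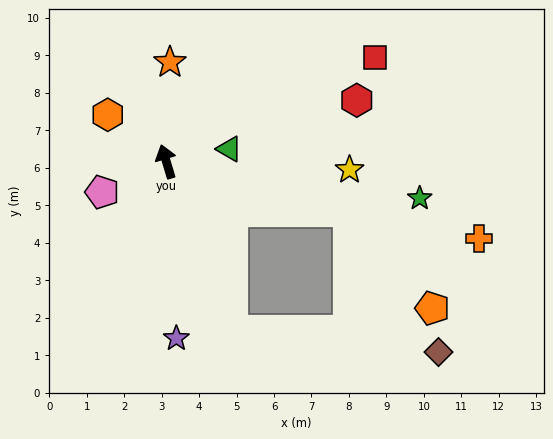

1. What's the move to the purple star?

turn left 166°, forward 4.7 m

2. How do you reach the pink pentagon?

turn left 99°, forward 1.9 m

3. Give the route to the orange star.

turn right 19°, forward 2.6 m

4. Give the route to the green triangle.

turn right 96°, forward 1.7 m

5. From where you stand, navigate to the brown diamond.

blocked — turn right 176°, forward 4.9 m, then turn left 63°, forward 5.5 m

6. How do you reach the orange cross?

turn right 121°, forward 8.6 m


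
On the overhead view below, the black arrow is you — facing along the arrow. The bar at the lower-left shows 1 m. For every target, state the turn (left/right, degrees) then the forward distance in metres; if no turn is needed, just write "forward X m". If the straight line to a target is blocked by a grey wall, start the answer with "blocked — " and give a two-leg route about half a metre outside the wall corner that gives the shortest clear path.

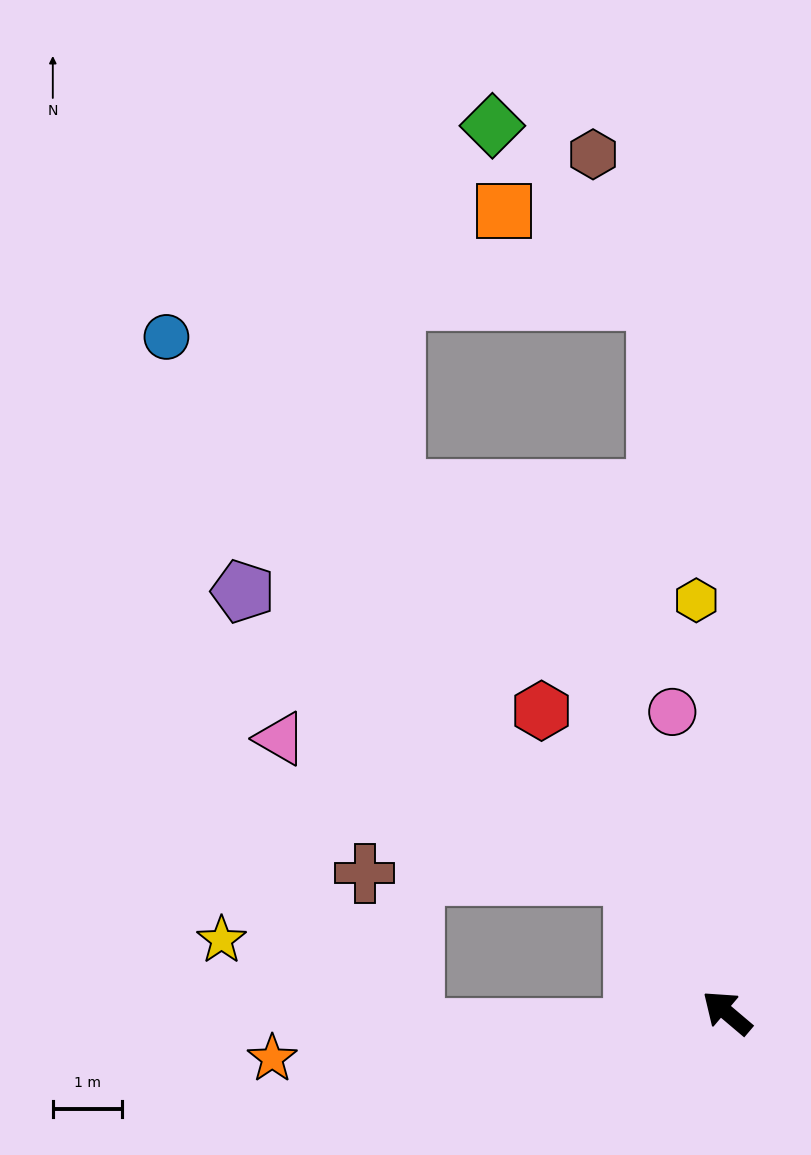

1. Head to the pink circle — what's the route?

turn right 39°, forward 4.4 m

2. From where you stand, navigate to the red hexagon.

turn right 18°, forward 5.1 m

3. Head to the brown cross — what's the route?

blocked — turn right 15°, forward 2.4 m, then turn left 55°, forward 3.9 m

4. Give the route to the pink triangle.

blocked — turn right 15°, forward 2.4 m, then turn left 34°, forward 5.5 m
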